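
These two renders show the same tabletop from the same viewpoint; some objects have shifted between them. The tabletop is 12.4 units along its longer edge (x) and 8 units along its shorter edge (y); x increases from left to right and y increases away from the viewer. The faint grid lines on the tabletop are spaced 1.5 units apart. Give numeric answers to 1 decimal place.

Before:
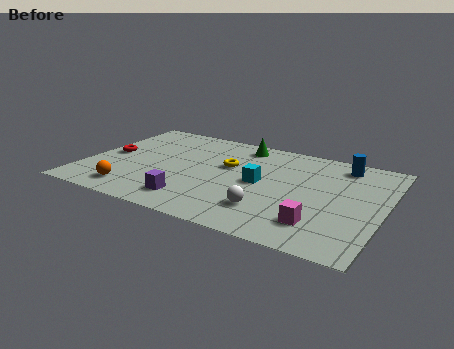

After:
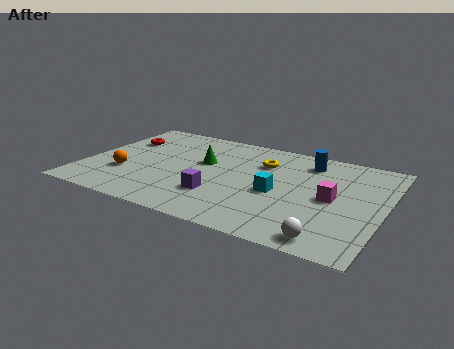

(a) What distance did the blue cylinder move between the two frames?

1.4

The blue cylinder moved from about (10.4, 6.8) to (9.0, 6.5), a distance of √(1.4² + 0.3²) ≈ 1.4.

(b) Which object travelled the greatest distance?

the white sphere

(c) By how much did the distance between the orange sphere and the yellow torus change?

+1.2

Before: roughly 5.0 units apart; after: 6.2. That's 1.2 units further apart.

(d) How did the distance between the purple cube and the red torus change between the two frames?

+1.0

The distance was about 4.6 in the first image and 5.6 in the second, so they moved 1.0 units further apart.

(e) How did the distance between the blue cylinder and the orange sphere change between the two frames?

-1.6

They were about 9.8 units apart before and 8.2 after — 1.6 units closer together.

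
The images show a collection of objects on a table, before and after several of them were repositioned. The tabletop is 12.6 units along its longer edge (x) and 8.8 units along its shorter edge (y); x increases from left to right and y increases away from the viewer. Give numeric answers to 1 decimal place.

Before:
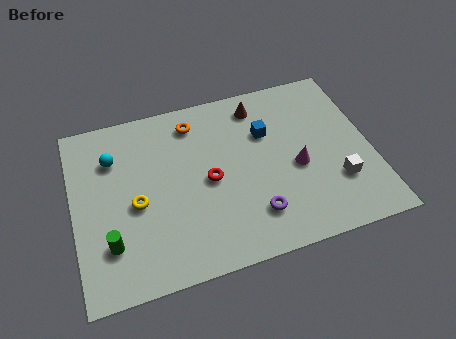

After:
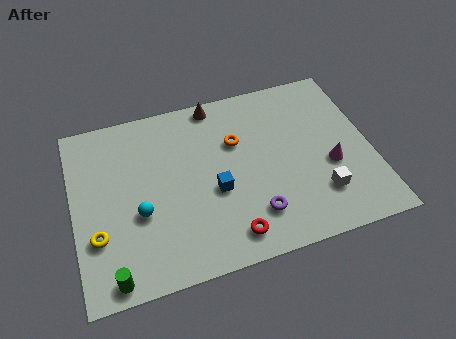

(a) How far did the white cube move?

0.9

The white cube moved from about (11.0, 2.6) to (10.2, 2.2), a distance of √(0.8² + 0.4²) ≈ 0.9.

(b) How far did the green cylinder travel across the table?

1.5

The green cylinder was near (1.4, 2.3) before and (1.4, 0.8) after, so it travelled √(0.0² + 1.5²) ≈ 1.5 units.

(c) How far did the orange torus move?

2.3

From (5.3, 7.3) to (7.0, 5.8), the orange torus covered √(1.7² + 1.5²) ≈ 2.3 units.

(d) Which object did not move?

the purple torus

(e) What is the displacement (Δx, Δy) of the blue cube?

(-2.4, -2.3)

From the two frames, the blue cube sits at roughly (8.3, 5.9) before and (5.9, 3.6) after.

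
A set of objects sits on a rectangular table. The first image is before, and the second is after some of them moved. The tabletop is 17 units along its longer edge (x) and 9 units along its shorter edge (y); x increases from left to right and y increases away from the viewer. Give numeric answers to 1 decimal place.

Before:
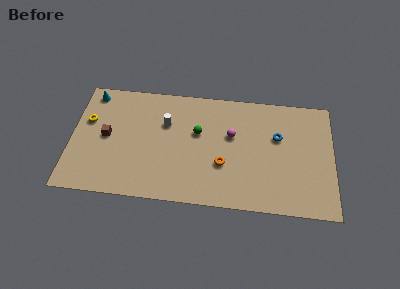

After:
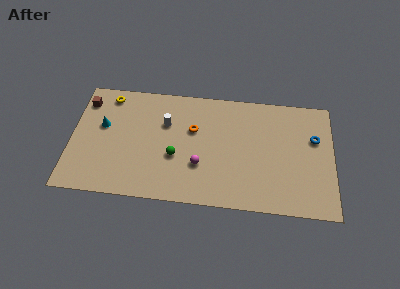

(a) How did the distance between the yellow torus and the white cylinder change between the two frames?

-0.9

The distance was about 5.1 in the first image and 4.2 in the second, so they moved 0.9 units closer together.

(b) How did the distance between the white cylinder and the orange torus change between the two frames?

-2.9

The distance was about 4.7 in the first image and 1.8 in the second, so they moved 2.9 units closer together.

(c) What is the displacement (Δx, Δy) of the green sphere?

(-1.4, -2.0)

The green sphere started near (8.2, 5.5) and ended near (6.8, 3.5).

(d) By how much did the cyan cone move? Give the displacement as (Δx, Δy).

(0.8, -2.5)

The cyan cone started near (1.2, 7.9) and ended near (2.0, 5.4).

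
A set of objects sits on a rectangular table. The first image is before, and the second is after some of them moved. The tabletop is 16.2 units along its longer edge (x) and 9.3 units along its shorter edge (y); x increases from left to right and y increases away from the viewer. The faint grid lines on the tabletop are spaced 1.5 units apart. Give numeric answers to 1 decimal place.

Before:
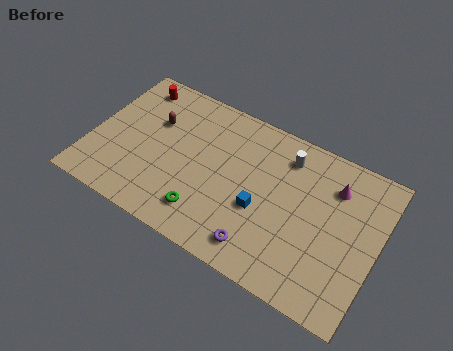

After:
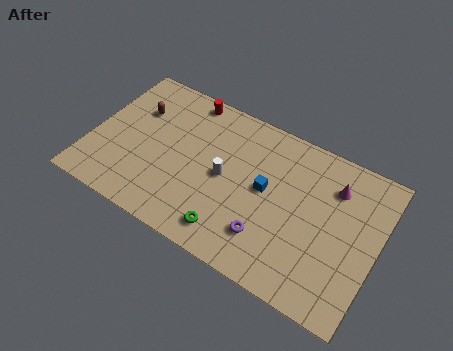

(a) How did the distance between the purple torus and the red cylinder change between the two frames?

-2.2

They were about 10.5 units apart before and 8.3 after — 2.2 units closer together.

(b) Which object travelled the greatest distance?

the white cylinder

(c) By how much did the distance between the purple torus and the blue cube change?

+0.5

Before: roughly 2.2 units apart; after: 2.7. That's 0.5 units further apart.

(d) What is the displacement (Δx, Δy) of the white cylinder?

(-3.1, -2.9)

From the two frames, the white cylinder sits at roughly (10.7, 7.5) before and (7.6, 4.6) after.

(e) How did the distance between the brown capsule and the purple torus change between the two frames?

+1.0

They were about 8.2 units apart before and 9.2 after — 1.0 units further apart.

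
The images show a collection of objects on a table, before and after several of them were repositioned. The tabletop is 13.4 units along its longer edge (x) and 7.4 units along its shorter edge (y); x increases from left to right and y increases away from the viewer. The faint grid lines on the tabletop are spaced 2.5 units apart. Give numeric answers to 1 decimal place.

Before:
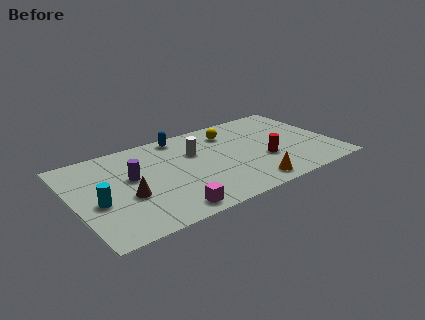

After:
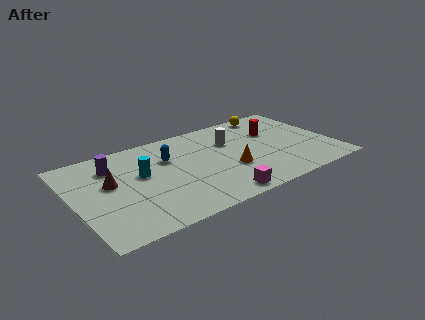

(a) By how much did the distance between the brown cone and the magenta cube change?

+3.4

Before: roughly 2.7 units apart; after: 6.1. That's 3.4 units further apart.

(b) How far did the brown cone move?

1.6

The brown cone moved from about (2.6, 2.9) to (1.9, 4.3), a distance of √(0.7² + 1.4²) ≈ 1.6.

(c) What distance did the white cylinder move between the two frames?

1.9

The white cylinder moved from about (6.4, 4.9) to (8.3, 5.0), a distance of √(1.9² + 0.1²) ≈ 1.9.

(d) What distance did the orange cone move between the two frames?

1.8

The orange cone moved from about (8.6, 1.0) to (7.9, 2.7), a distance of √(0.7² + 1.7²) ≈ 1.8.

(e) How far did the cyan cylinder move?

2.7

From (1.1, 3.1) to (3.5, 4.3), the cyan cylinder covered √(2.4² + 1.2²) ≈ 2.7 units.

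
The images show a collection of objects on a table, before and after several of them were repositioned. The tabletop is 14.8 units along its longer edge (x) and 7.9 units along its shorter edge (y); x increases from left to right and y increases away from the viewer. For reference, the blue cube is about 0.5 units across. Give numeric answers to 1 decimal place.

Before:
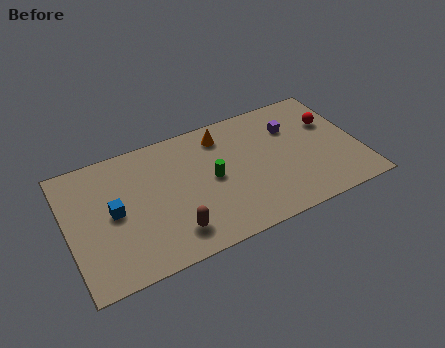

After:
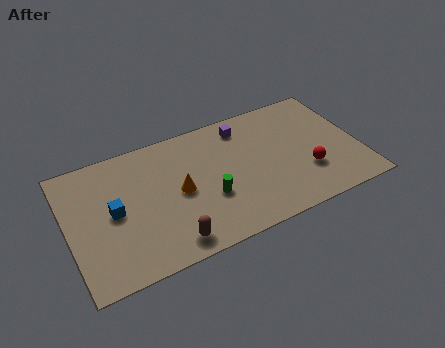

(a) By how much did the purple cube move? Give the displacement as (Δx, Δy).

(-2.4, 1.0)

From the two frames, the purple cube sits at roughly (11.6, 5.6) before and (9.2, 6.6) after.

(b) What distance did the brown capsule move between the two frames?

0.5

The brown capsule was near (5.0, 1.6) before and (4.8, 1.1) after, so it travelled √(0.2² + 0.5²) ≈ 0.5 units.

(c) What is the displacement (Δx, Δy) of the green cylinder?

(-0.3, -1.1)

From the two frames, the green cylinder sits at roughly (7.3, 4.0) before and (7.0, 2.9) after.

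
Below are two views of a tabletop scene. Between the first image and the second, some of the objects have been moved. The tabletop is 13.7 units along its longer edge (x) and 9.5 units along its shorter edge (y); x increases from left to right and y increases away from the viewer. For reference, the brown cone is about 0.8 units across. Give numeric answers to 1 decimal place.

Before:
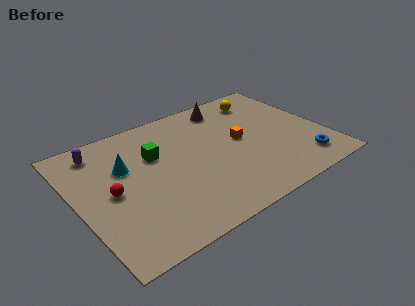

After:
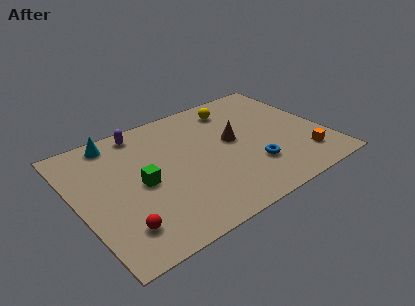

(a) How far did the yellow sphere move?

1.7

From (11.0, 7.8) to (9.3, 7.8), the yellow sphere covered √(1.7² + 0.0²) ≈ 1.7 units.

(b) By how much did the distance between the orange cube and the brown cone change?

+1.6

The distance was about 3.1 in the first image and 4.7 in the second, so they moved 1.6 units further apart.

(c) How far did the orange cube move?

4.2

The orange cube was near (9.1, 5.0) before and (12.1, 2.0) after, so it travelled √(3.0² + 3.0²) ≈ 4.2 units.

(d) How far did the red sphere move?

2.6

The red sphere was near (1.8, 4.6) before and (1.8, 2.0) after, so it travelled √(0.0² + 2.6²) ≈ 2.6 units.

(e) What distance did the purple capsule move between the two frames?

2.4

The purple capsule was near (1.7, 8.0) before and (4.1, 8.4) after, so it travelled √(2.4² + 0.4²) ≈ 2.4 units.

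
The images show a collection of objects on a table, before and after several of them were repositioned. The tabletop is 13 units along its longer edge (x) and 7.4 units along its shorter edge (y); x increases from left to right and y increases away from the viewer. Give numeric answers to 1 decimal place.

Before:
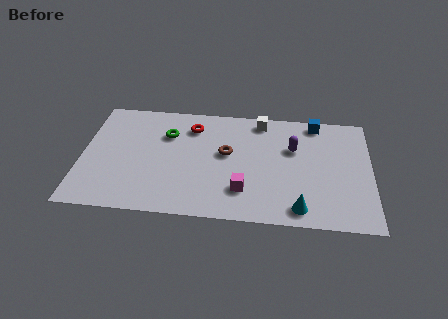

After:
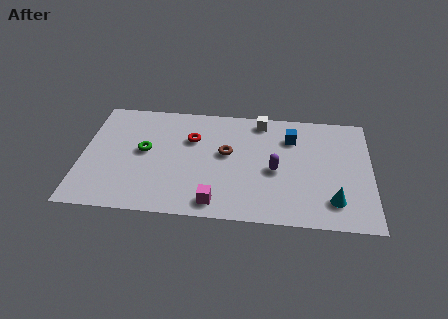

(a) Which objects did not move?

the brown torus and the white cube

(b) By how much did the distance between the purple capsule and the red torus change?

-0.5

Before: roughly 4.7 units apart; after: 4.2. That's 0.5 units closer together.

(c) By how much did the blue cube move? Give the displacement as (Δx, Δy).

(-1.1, -1.1)

The blue cube started near (10.5, 6.6) and ended near (9.4, 5.5).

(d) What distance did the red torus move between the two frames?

0.8

From (4.9, 5.8) to (4.9, 5.0), the red torus covered √(0.0² + 0.8²) ≈ 0.8 units.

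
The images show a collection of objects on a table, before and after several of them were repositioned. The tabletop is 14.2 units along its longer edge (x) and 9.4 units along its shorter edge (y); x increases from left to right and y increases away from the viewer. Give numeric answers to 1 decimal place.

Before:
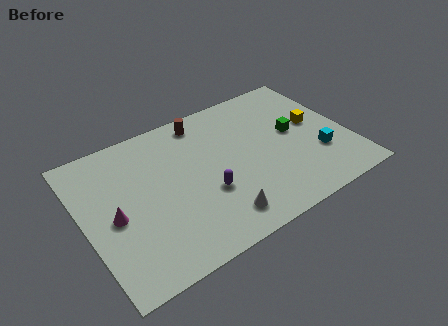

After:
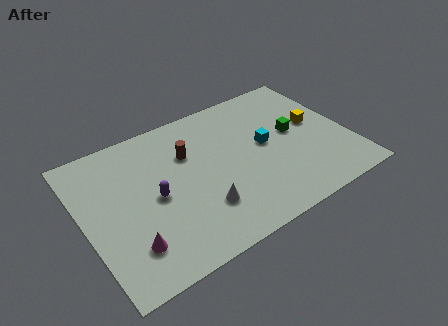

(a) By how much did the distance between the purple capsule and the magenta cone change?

-2.0

Before: roughly 4.9 units apart; after: 2.9. That's 2.0 units closer together.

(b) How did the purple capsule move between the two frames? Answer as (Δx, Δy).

(-2.6, 1.1)

The purple capsule was at about (6.3, 3.4) and moved to about (3.7, 4.5).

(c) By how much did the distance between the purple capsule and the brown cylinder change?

-2.0

Before: roughly 4.8 units apart; after: 2.8. That's 2.0 units closer together.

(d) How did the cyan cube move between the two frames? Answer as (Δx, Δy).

(-2.6, 2.0)

The cyan cube started near (12.4, 3.0) and ended near (9.8, 5.0).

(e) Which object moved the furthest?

the cyan cube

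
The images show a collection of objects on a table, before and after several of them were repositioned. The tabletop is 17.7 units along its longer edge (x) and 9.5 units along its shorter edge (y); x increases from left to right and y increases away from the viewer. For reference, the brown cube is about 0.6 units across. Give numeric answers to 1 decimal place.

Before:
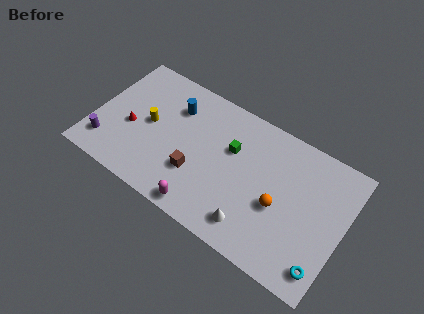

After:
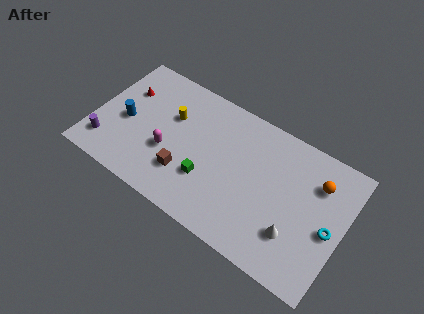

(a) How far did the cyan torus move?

2.7

The cyan torus moved from about (16.8, 1.6) to (16.8, 4.3), a distance of √(0.0² + 2.7²) ≈ 2.7.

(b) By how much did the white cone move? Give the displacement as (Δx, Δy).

(2.8, 1.0)

From the two frames, the white cone sits at roughly (11.8, 1.7) before and (14.6, 2.7) after.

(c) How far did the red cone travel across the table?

2.6

The red cone was near (2.6, 4.0) before and (1.8, 6.5) after, so it travelled √(0.8² + 2.5²) ≈ 2.6 units.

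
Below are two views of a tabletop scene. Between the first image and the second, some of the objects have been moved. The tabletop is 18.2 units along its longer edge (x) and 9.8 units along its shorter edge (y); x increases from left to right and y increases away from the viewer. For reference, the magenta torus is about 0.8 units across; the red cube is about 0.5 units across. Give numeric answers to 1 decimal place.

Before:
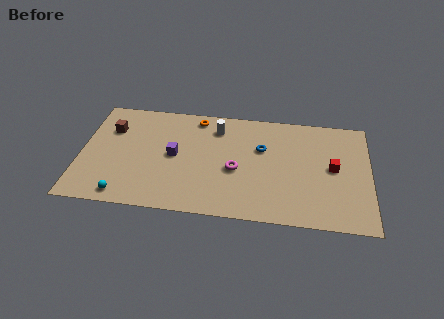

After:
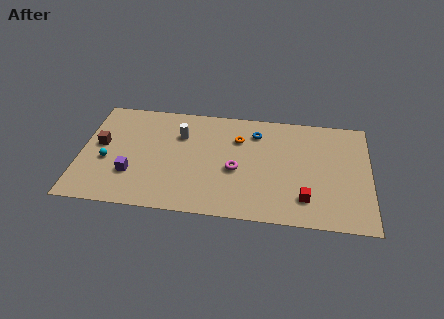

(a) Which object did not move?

the magenta torus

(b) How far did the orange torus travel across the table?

3.1

The orange torus moved from about (7.2, 8.6) to (9.9, 7.0), a distance of √(2.7² + 1.6²) ≈ 3.1.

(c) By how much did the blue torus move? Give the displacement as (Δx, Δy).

(-0.4, 1.4)

From the two frames, the blue torus sits at roughly (11.4, 6.3) before and (11.0, 7.7) after.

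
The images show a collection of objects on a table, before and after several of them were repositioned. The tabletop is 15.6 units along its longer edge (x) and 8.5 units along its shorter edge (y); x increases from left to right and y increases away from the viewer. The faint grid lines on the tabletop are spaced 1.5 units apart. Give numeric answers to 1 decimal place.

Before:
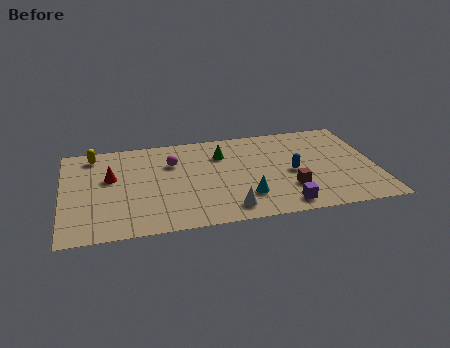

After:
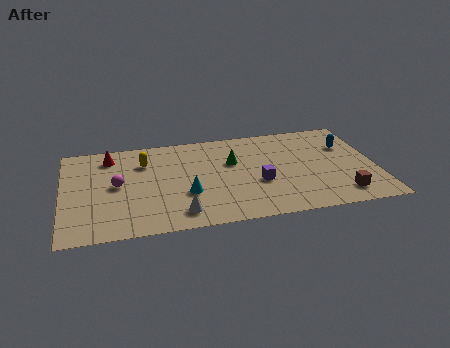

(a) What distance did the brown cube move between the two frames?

2.7

The brown cube was near (11.2, 2.5) before and (13.7, 1.5) after, so it travelled √(2.5² + 1.0²) ≈ 2.7 units.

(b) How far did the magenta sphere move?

3.2

From (5.5, 5.9) to (2.7, 4.4), the magenta sphere covered √(2.8² + 1.5²) ≈ 3.2 units.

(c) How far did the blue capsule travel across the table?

3.5

The blue capsule was near (11.4, 3.9) before and (14.3, 5.8) after, so it travelled √(2.9² + 1.9²) ≈ 3.5 units.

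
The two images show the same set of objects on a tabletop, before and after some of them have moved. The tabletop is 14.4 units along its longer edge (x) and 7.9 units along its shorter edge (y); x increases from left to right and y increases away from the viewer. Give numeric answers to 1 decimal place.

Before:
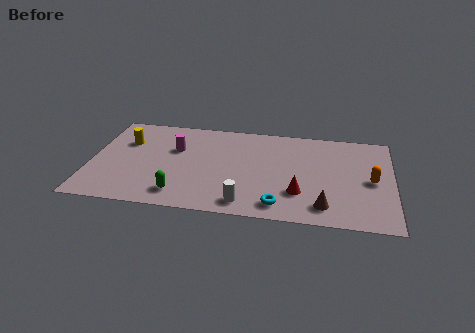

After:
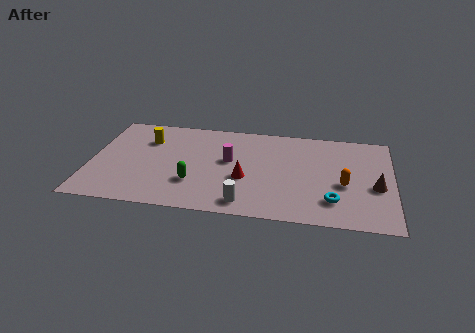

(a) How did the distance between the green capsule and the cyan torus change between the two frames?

+1.9

The distance was about 4.7 in the first image and 6.6 in the second, so they moved 1.9 units further apart.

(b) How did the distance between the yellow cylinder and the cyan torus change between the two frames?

+1.2

Before: roughly 8.6 units apart; after: 9.8. That's 1.2 units further apart.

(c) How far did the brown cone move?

3.1

The brown cone was near (11.2, 1.4) before and (13.6, 3.3) after, so it travelled √(2.4² + 1.9²) ≈ 3.1 units.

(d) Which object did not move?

the white cylinder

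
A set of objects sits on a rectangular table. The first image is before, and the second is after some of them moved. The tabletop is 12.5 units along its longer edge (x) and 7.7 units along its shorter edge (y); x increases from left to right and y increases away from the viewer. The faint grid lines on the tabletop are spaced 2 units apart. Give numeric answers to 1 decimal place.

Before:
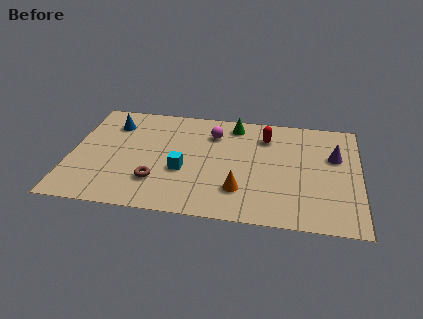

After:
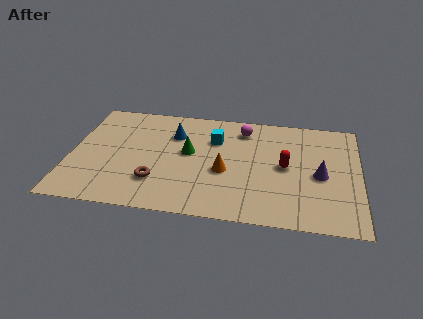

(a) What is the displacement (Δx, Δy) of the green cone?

(-1.9, -2.3)

From the two frames, the green cone sits at roughly (7.0, 6.6) before and (5.1, 4.3) after.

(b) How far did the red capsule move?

2.2

The red capsule was near (8.4, 5.9) before and (9.3, 3.9) after, so it travelled √(0.9² + 2.0²) ≈ 2.2 units.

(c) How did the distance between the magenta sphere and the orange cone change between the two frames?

-0.8

They were about 4.0 units apart before and 3.2 after — 0.8 units closer together.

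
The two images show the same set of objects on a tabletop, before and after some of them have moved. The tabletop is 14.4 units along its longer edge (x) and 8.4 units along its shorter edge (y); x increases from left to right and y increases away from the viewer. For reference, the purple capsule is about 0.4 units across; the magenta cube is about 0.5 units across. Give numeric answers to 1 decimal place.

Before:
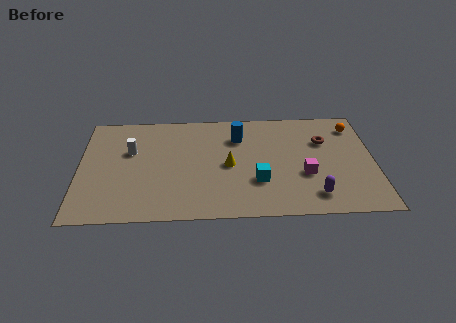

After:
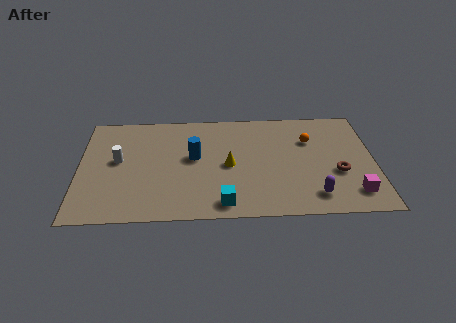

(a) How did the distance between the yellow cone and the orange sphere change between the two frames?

-2.4

The distance was about 6.8 in the first image and 4.4 in the second, so they moved 2.4 units closer together.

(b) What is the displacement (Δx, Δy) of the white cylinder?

(-0.6, -0.7)

The white cylinder was at about (2.5, 5.3) and moved to about (1.9, 4.6).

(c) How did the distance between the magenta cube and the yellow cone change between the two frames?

+2.7

The distance was about 3.8 in the first image and 6.5 in the second, so they moved 2.7 units further apart.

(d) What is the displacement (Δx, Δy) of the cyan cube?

(-1.7, -1.6)

The cyan cube was at about (8.7, 2.7) and moved to about (7.0, 1.1).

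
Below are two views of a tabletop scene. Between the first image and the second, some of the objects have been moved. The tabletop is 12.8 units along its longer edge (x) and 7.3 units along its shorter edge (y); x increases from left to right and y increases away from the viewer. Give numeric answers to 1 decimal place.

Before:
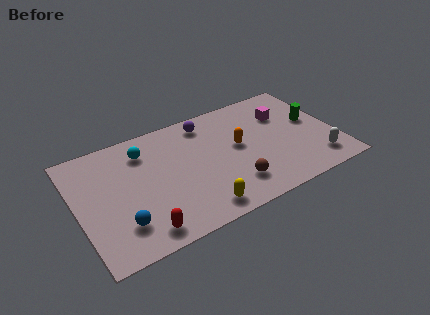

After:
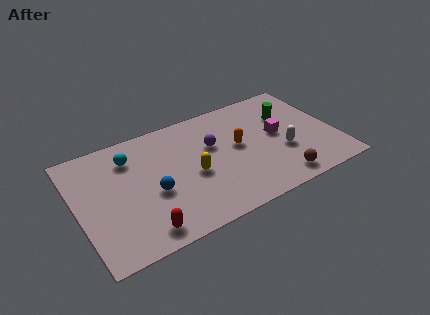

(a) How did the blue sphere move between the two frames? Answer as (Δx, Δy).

(1.7, 1.2)

The blue sphere was at about (1.9, 1.8) and moved to about (3.6, 3.0).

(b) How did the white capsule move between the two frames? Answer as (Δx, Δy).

(-1.5, 1.3)

From the two frames, the white capsule sits at roughly (11.6, 1.4) before and (10.1, 2.7) after.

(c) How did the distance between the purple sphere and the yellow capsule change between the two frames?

-3.5

The distance was about 5.3 in the first image and 1.8 in the second, so they moved 3.5 units closer together.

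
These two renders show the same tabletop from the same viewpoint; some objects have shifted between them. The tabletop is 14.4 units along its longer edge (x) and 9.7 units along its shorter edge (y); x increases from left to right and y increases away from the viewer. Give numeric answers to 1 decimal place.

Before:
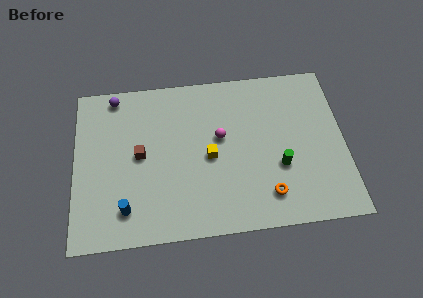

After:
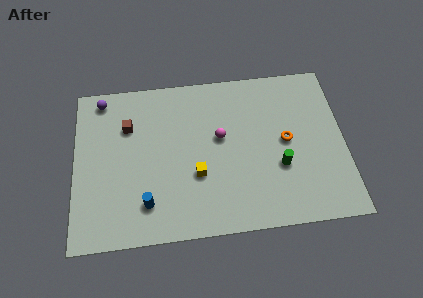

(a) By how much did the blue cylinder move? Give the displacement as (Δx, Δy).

(1.1, 0.2)

The blue cylinder started near (2.7, 1.9) and ended near (3.8, 2.1).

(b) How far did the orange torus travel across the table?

3.3

From (10.2, 1.9) to (11.3, 5.0), the orange torus covered √(1.1² + 3.1²) ≈ 3.3 units.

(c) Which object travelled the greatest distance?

the orange torus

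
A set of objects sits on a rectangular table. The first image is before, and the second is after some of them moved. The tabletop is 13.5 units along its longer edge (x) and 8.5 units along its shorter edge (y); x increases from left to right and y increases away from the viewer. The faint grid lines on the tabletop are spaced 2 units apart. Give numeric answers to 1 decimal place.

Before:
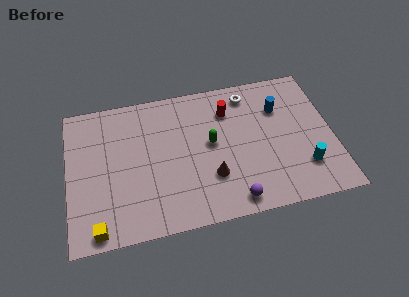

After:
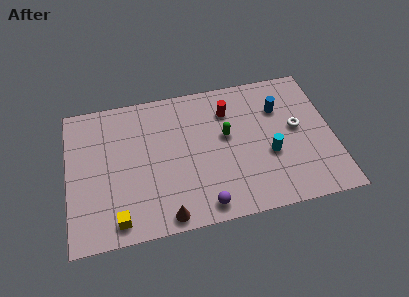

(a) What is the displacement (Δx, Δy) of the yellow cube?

(1.0, 0.3)

The yellow cube was at about (1.4, 0.8) and moved to about (2.4, 1.1).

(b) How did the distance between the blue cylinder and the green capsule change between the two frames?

-0.9

They were about 3.9 units apart before and 3.0 after — 0.9 units closer together.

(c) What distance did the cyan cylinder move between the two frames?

2.0

The cyan cylinder moved from about (11.9, 2.2) to (10.2, 3.3), a distance of √(1.7² + 1.1²) ≈ 2.0.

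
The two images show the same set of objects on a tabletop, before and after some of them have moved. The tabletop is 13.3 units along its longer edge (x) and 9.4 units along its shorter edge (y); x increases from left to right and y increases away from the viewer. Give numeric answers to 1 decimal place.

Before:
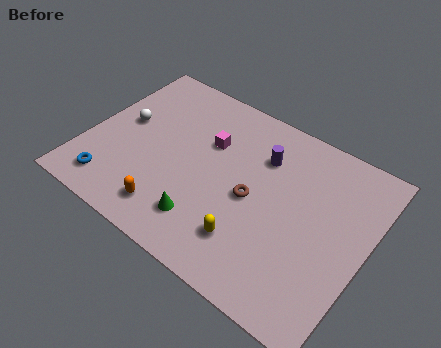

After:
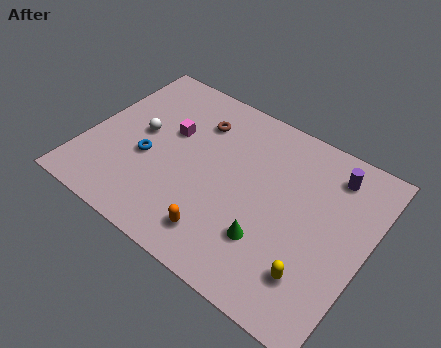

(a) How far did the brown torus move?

4.2

The brown torus moved from about (8.0, 4.4) to (4.8, 7.1), a distance of √(3.2² + 2.7²) ≈ 4.2.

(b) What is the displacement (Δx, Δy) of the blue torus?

(1.3, 2.3)

From the two frames, the blue torus sits at roughly (1.7, 1.5) before and (3.0, 3.8) after.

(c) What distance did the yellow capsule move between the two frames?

3.0

The yellow capsule was near (8.3, 2.2) before and (11.3, 2.2) after, so it travelled √(3.0² + 0.0²) ≈ 3.0 units.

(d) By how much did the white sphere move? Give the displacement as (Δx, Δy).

(0.9, -0.2)

The white sphere started near (1.5, 5.2) and ended near (2.4, 5.0).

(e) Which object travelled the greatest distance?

the brown torus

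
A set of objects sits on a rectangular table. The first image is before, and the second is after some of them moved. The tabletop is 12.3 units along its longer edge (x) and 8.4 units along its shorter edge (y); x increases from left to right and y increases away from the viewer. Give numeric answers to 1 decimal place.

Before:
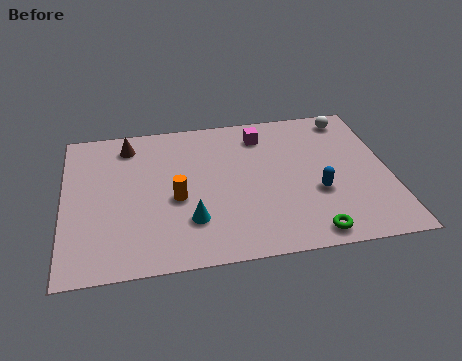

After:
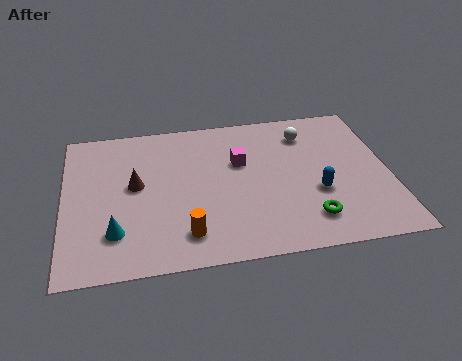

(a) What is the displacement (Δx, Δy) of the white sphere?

(-1.7, -0.7)

From the two frames, the white sphere sits at roughly (11.0, 7.3) before and (9.3, 6.6) after.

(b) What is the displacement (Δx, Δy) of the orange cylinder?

(0.3, -2.0)

The orange cylinder was at about (4.2, 3.6) and moved to about (4.5, 1.6).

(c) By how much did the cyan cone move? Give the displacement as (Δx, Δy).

(-2.8, -0.2)

The cyan cone started near (4.7, 2.3) and ended near (1.9, 2.1).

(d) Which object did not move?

the blue capsule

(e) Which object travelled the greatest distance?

the cyan cone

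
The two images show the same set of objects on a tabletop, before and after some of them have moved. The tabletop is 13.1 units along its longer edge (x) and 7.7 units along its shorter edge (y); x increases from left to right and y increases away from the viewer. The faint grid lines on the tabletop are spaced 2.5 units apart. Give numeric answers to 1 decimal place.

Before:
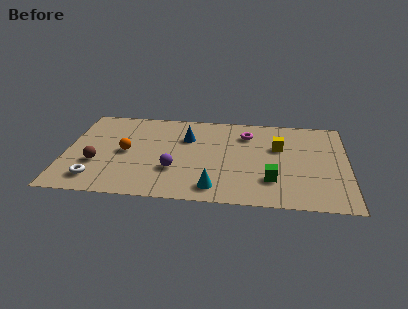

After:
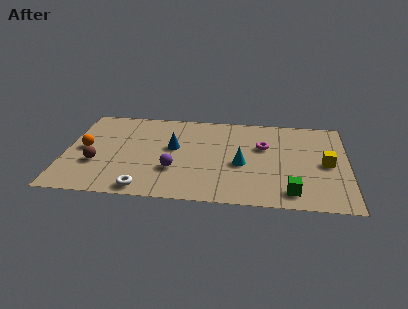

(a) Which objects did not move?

the purple sphere and the brown sphere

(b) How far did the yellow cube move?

2.5

The yellow cube moved from about (9.9, 4.9) to (12.1, 3.7), a distance of √(2.2² + 1.2²) ≈ 2.5.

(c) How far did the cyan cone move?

2.4

From (7.0, 1.2) to (8.2, 3.3), the cyan cone covered √(1.2² + 2.1²) ≈ 2.4 units.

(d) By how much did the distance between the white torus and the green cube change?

-1.4

Before: roughly 8.1 units apart; after: 6.7. That's 1.4 units closer together.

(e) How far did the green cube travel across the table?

1.3

The green cube was near (9.6, 2.1) before and (10.5, 1.2) after, so it travelled √(0.9² + 0.9²) ≈ 1.3 units.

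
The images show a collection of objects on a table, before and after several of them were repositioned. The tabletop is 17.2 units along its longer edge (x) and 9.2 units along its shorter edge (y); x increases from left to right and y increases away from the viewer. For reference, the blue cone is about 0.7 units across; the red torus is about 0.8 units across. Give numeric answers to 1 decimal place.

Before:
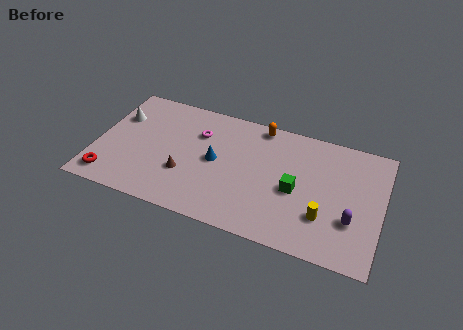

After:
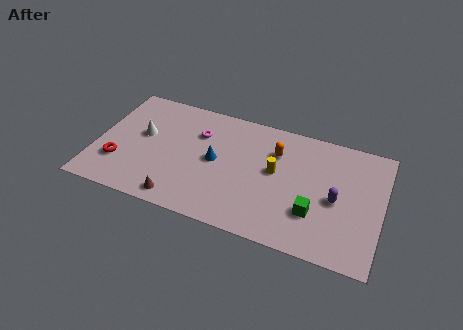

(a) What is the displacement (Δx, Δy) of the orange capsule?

(1.1, -1.7)

From the two frames, the orange capsule sits at roughly (9.6, 8.3) before and (10.7, 6.6) after.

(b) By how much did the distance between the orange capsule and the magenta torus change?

+0.7

Before: roughly 4.0 units apart; after: 4.7. That's 0.7 units further apart.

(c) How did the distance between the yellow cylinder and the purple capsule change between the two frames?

+2.2

The distance was about 1.6 in the first image and 3.8 in the second, so they moved 2.2 units further apart.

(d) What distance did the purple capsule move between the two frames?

1.6

The purple capsule moved from about (15.5, 3.0) to (14.5, 4.2), a distance of √(1.0² + 1.2²) ≈ 1.6.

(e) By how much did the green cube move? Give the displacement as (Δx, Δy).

(1.2, -1.3)

From the two frames, the green cube sits at roughly (12.1, 4.1) before and (13.3, 2.8) after.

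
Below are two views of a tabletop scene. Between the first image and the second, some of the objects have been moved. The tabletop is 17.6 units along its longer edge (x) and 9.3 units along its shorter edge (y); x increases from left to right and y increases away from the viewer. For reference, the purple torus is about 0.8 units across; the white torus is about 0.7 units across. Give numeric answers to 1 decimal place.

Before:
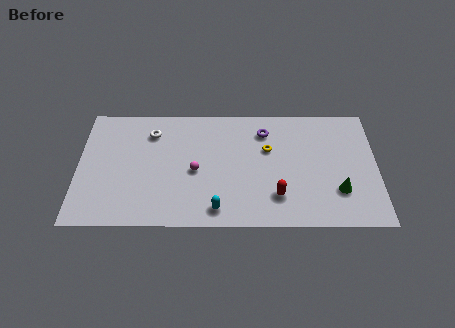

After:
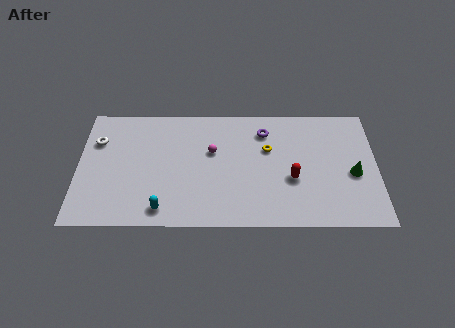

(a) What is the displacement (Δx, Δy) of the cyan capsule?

(-3.2, 0.0)

The cyan capsule started near (8.2, 1.3) and ended near (5.0, 1.3).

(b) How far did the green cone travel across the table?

1.6

The green cone was near (15.3, 2.7) before and (16.2, 4.0) after, so it travelled √(0.9² + 1.3²) ≈ 1.6 units.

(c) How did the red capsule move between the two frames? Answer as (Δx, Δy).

(0.9, 1.3)

The red capsule started near (11.7, 2.3) and ended near (12.6, 3.6).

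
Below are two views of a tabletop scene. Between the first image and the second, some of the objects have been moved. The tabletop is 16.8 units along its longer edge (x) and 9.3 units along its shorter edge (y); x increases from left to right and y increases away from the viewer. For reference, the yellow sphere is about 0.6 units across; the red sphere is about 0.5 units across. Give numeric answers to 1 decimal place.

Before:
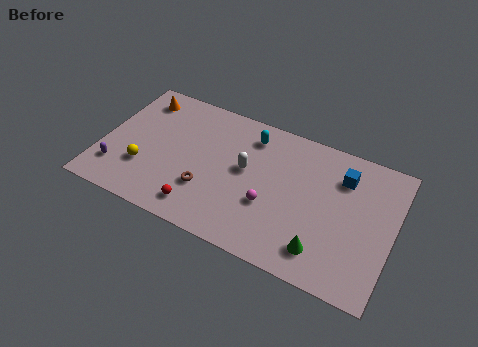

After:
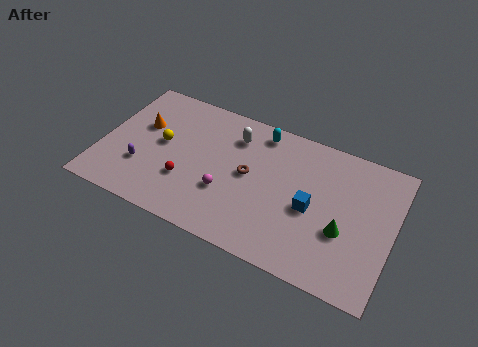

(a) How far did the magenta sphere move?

2.5

The magenta sphere moved from about (9.9, 3.4) to (7.4, 3.2), a distance of √(2.5² + 0.2²) ≈ 2.5.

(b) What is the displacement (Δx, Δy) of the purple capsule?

(1.4, 0.7)

The purple capsule was at about (1.1, 2.2) and moved to about (2.5, 2.9).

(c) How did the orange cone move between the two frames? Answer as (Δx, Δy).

(0.4, -1.9)

The orange cone started near (1.7, 7.7) and ended near (2.1, 5.8).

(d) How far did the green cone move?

2.0

The green cone was near (13.1, 1.8) before and (14.1, 3.5) after, so it travelled √(1.0² + 1.7²) ≈ 2.0 units.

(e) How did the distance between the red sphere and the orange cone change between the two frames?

-3.5

Before: roughly 7.6 units apart; after: 4.1. That's 3.5 units closer together.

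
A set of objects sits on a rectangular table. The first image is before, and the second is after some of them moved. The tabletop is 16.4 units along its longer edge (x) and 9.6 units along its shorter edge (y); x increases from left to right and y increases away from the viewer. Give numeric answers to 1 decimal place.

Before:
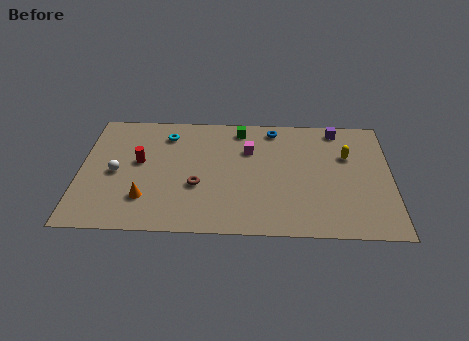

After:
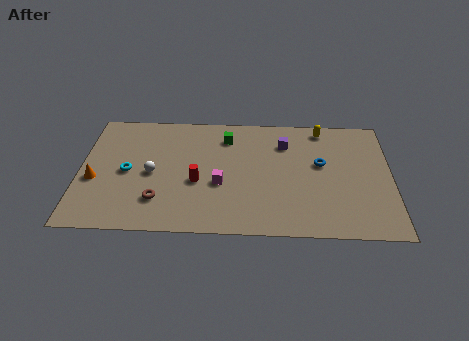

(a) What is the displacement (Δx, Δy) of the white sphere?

(1.9, 0.0)

From the two frames, the white sphere sits at roughly (1.9, 4.5) before and (3.8, 4.5) after.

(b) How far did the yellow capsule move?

2.6

The yellow capsule moved from about (14.1, 6.3) to (12.8, 8.5), a distance of √(1.3² + 2.2²) ≈ 2.6.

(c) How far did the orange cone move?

3.0

From (3.5, 2.5) to (0.8, 3.9), the orange cone covered √(2.7² + 1.4²) ≈ 3.0 units.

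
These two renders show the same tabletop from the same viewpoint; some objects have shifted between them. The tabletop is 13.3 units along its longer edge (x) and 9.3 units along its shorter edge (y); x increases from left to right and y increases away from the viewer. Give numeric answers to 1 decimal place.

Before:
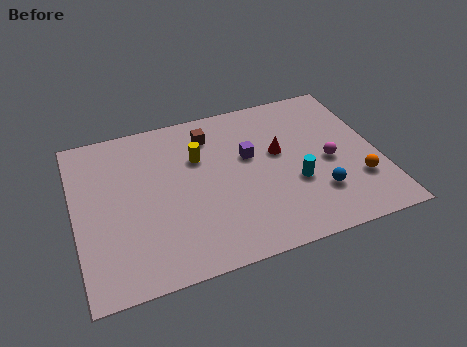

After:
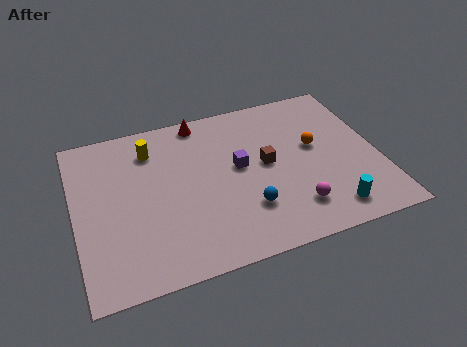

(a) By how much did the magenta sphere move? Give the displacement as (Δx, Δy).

(-1.8, -2.2)

The magenta sphere was at about (11.1, 4.2) and moved to about (9.3, 2.0).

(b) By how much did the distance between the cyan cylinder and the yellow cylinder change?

+4.5

They were about 4.9 units apart before and 9.4 after — 4.5 units further apart.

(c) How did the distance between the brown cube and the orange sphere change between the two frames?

-5.5

The distance was about 7.7 in the first image and 2.2 in the second, so they moved 5.5 units closer together.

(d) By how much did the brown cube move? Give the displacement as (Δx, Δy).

(2.3, -2.5)

The brown cube was at about (6.1, 7.4) and moved to about (8.4, 4.9).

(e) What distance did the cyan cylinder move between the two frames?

2.4

The cyan cylinder moved from about (9.5, 3.4) to (10.8, 1.4), a distance of √(1.3² + 2.0²) ≈ 2.4.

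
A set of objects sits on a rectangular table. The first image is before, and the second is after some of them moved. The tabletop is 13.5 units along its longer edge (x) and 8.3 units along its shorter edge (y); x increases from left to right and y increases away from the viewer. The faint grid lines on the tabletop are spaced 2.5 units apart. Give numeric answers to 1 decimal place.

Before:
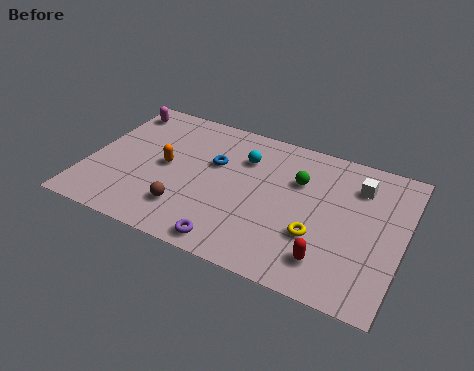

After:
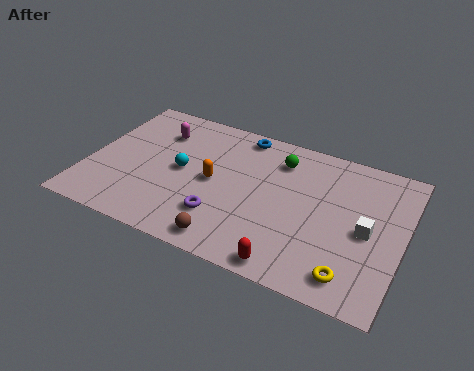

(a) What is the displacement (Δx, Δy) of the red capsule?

(-1.5, -0.9)

From the two frames, the red capsule sits at roughly (10.6, 1.7) before and (9.1, 0.8) after.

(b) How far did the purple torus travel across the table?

1.4

The purple torus was near (6.6, 0.9) before and (6.0, 2.2) after, so it travelled √(0.6² + 1.3²) ≈ 1.4 units.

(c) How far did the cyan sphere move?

3.1

The cyan sphere was near (6.5, 6.0) before and (4.0, 4.2) after, so it travelled √(2.5² + 1.8²) ≈ 3.1 units.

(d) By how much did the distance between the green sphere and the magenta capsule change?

-2.9

The distance was about 8.2 in the first image and 5.3 in the second, so they moved 2.9 units closer together.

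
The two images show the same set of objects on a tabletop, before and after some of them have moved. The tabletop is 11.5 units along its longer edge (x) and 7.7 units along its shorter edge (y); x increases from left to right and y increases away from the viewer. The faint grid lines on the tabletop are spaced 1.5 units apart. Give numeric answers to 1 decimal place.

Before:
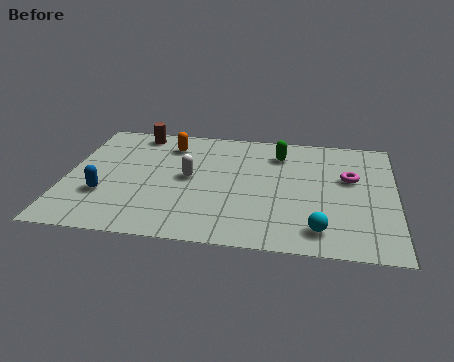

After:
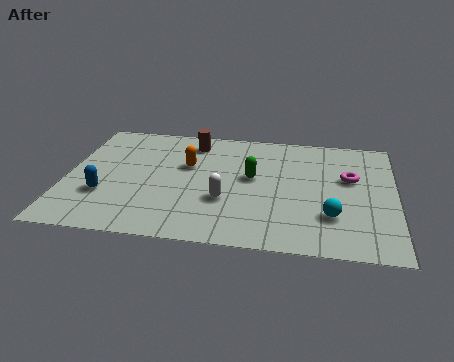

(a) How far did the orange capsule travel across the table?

1.5

The orange capsule was near (3.5, 6.1) before and (4.2, 4.8) after, so it travelled √(0.7² + 1.3²) ≈ 1.5 units.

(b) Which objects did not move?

the blue capsule and the magenta torus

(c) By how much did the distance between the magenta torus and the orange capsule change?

-0.9

They were about 6.6 units apart before and 5.7 after — 0.9 units closer together.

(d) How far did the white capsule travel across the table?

1.8

The white capsule was near (4.3, 4.0) before and (5.6, 2.7) after, so it travelled √(1.3² + 1.3²) ≈ 1.8 units.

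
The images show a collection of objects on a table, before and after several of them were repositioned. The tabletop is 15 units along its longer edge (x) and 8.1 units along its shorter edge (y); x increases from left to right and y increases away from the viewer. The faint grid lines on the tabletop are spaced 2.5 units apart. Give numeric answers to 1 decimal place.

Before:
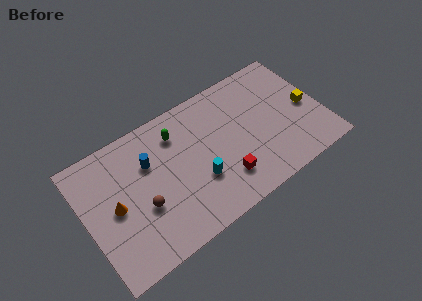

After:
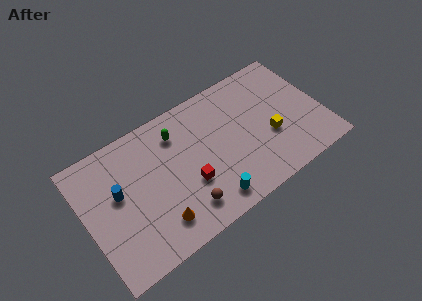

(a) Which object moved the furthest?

the orange cone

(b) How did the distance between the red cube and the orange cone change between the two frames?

-4.4

They were about 6.9 units apart before and 2.5 after — 4.4 units closer together.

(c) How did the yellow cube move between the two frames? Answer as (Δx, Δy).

(-2.5, -0.7)

The yellow cube started near (14.1, 3.8) and ended near (11.6, 3.1).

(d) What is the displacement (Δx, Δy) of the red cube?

(-2.1, 0.9)

The red cube was at about (8.4, 2.0) and moved to about (6.3, 2.9).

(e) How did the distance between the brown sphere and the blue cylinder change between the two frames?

+2.3

The distance was about 2.5 in the first image and 4.8 in the second, so they moved 2.3 units further apart.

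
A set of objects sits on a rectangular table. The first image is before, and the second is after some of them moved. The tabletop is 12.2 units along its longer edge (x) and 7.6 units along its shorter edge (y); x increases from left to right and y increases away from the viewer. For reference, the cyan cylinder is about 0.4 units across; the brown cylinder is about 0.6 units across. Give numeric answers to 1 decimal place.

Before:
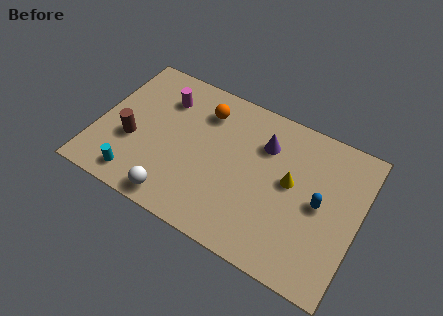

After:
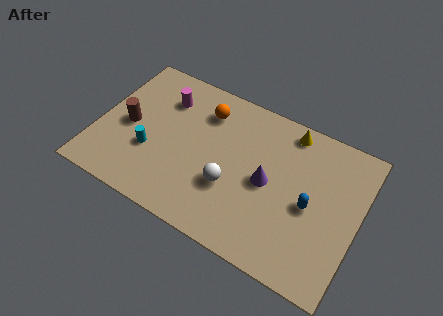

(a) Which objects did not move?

the orange sphere and the magenta cylinder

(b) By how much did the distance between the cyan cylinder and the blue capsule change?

-1.2

Before: roughly 8.6 units apart; after: 7.4. That's 1.2 units closer together.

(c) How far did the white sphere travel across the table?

2.9

The white sphere moved from about (4.1, 0.9) to (6.4, 2.7), a distance of √(2.3² + 1.8²) ≈ 2.9.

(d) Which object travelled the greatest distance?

the white sphere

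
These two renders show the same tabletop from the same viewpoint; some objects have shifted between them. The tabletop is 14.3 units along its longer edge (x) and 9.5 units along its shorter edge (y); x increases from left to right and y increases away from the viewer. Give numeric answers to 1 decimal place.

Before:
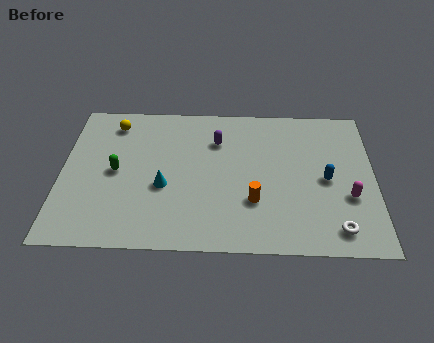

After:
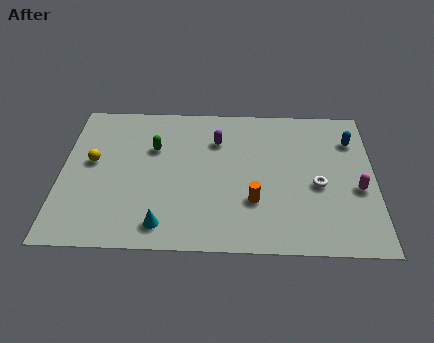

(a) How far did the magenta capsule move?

0.6

From (13.1, 3.4) to (13.5, 3.9), the magenta capsule covered √(0.4² + 0.5²) ≈ 0.6 units.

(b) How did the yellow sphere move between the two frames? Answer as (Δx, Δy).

(-0.9, -2.6)

The yellow sphere started near (2.3, 7.9) and ended near (1.4, 5.3).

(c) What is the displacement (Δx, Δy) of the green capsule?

(1.7, 1.6)

The green capsule was at about (2.5, 4.7) and moved to about (4.2, 6.3).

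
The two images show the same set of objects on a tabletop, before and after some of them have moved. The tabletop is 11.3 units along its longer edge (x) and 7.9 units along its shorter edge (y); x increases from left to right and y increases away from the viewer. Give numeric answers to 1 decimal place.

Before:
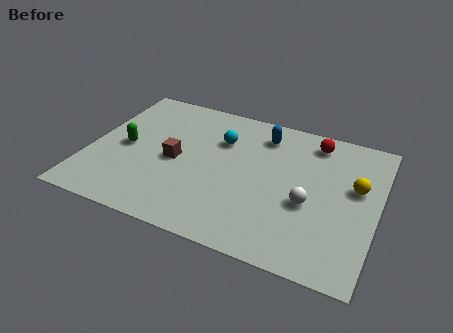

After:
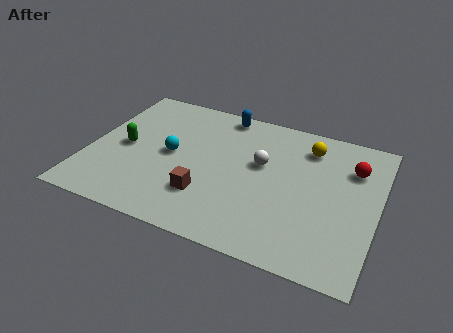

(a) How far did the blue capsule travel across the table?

1.8

The blue capsule moved from about (6.6, 6.4) to (4.9, 7.1), a distance of √(1.7² + 0.7²) ≈ 1.8.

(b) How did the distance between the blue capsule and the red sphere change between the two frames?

+3.5

The distance was about 2.0 in the first image and 5.5 in the second, so they moved 3.5 units further apart.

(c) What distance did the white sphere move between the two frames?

2.5

The white sphere moved from about (8.7, 3.2) to (6.7, 4.7), a distance of √(2.0² + 1.5²) ≈ 2.5.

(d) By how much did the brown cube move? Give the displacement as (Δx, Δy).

(1.4, -1.5)

From the two frames, the brown cube sits at roughly (3.4, 3.7) before and (4.8, 2.2) after.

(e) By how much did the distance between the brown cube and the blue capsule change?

+0.7

They were about 4.2 units apart before and 4.9 after — 0.7 units further apart.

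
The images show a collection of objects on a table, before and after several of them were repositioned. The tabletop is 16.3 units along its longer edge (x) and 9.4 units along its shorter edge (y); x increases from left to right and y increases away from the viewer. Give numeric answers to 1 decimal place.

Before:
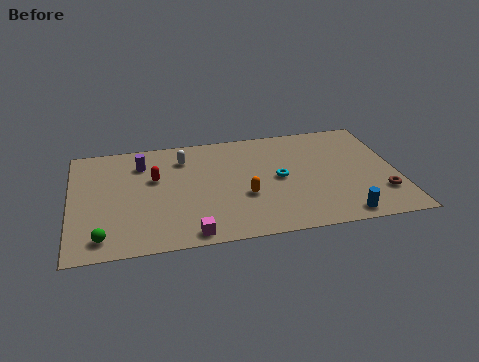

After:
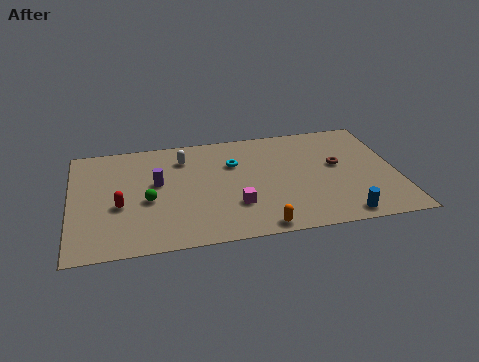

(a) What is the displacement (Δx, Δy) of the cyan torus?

(-2.2, 1.7)

The cyan torus started near (10.4, 4.7) and ended near (8.2, 6.4).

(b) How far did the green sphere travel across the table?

3.5

From (1.5, 1.4) to (3.8, 4.0), the green sphere covered √(2.3² + 2.6²) ≈ 3.5 units.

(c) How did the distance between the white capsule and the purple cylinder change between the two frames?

+0.3

The distance was about 2.1 in the first image and 2.4 in the second, so they moved 0.3 units further apart.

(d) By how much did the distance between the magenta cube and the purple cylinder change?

-2.1

The distance was about 6.7 in the first image and 4.6 in the second, so they moved 2.1 units closer together.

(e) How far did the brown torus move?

3.4

From (15.4, 2.5) to (13.4, 5.3), the brown torus covered √(2.0² + 2.8²) ≈ 3.4 units.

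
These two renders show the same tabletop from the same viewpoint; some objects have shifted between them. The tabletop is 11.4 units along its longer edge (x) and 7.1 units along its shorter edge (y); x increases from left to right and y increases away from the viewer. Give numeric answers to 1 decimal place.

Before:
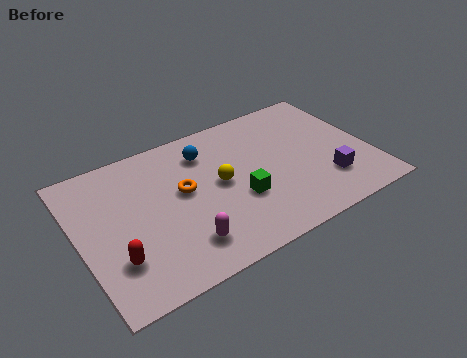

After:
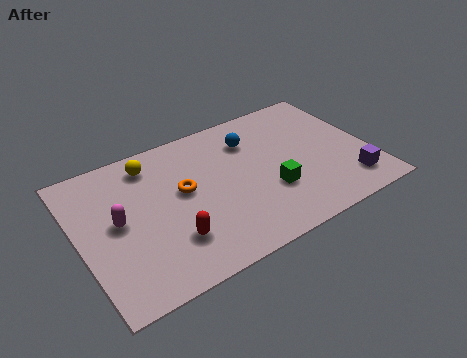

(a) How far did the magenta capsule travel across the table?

3.1

The magenta capsule was near (3.7, 1.5) before and (1.5, 3.7) after, so it travelled √(2.2² + 2.2²) ≈ 3.1 units.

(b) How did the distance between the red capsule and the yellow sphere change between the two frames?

-0.6

They were about 4.6 units apart before and 4.0 after — 0.6 units closer together.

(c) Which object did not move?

the orange torus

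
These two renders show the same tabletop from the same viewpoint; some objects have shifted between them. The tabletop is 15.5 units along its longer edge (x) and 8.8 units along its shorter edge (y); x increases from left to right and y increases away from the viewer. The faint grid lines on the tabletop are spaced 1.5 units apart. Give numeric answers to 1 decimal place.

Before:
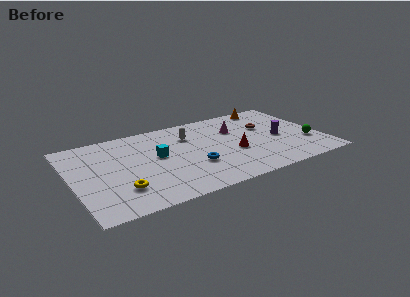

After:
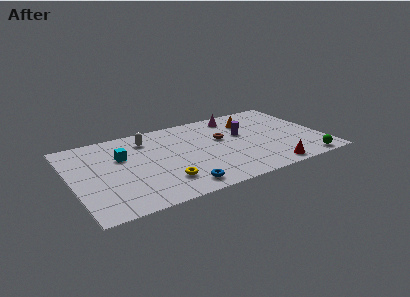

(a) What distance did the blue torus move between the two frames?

2.1

From (7.3, 3.0) to (6.2, 1.2), the blue torus covered √(1.1² + 1.8²) ≈ 2.1 units.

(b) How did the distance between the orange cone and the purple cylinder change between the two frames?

-2.4

They were about 3.9 units apart before and 1.5 after — 2.4 units closer together.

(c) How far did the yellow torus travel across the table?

2.6

The yellow torus was near (2.7, 2.3) before and (5.3, 2.1) after, so it travelled √(2.6² + 0.2²) ≈ 2.6 units.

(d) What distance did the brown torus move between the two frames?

2.9

From (12.3, 5.6) to (9.4, 5.3), the brown torus covered √(2.9² + 0.3²) ≈ 2.9 units.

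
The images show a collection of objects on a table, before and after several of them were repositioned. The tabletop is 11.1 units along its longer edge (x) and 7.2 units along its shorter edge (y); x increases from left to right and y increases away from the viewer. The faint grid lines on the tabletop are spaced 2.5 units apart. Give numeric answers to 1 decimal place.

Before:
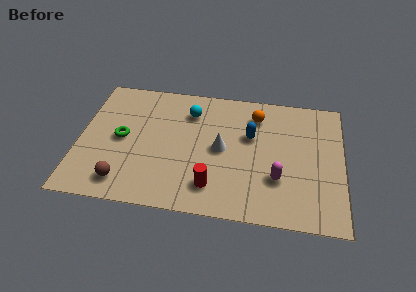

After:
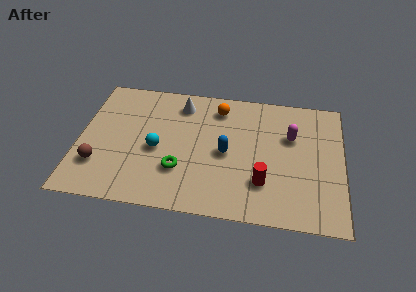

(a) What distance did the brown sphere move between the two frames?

1.4

From (2.0, 1.2) to (0.9, 2.0), the brown sphere covered √(1.1² + 0.8²) ≈ 1.4 units.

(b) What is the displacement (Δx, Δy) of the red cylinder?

(2.1, 0.5)

The red cylinder started near (5.7, 1.5) and ended near (7.8, 2.0).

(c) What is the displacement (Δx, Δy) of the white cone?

(-1.8, 2.3)

From the two frames, the white cone sits at roughly (6.0, 3.6) before and (4.2, 5.9) after.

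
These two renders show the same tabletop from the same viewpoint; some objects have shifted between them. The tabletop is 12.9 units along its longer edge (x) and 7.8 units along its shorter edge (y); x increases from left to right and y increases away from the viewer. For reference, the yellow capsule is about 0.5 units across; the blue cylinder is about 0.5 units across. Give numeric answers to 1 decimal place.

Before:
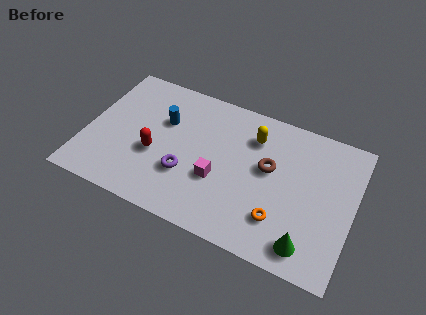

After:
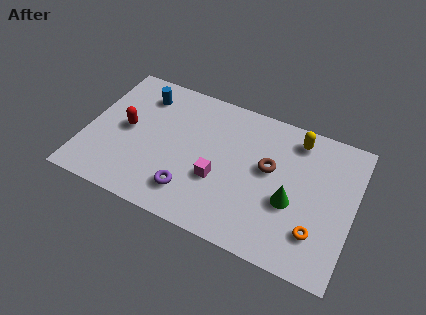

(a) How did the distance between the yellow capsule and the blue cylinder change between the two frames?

+3.1

Before: roughly 4.4 units apart; after: 7.5. That's 3.1 units further apart.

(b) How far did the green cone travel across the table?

2.1

The green cone was near (11.0, 1.2) before and (10.0, 3.1) after, so it travelled √(1.0² + 1.9²) ≈ 2.1 units.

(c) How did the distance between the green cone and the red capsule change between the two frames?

+0.3

Before: roughly 7.8 units apart; after: 8.1. That's 0.3 units further apart.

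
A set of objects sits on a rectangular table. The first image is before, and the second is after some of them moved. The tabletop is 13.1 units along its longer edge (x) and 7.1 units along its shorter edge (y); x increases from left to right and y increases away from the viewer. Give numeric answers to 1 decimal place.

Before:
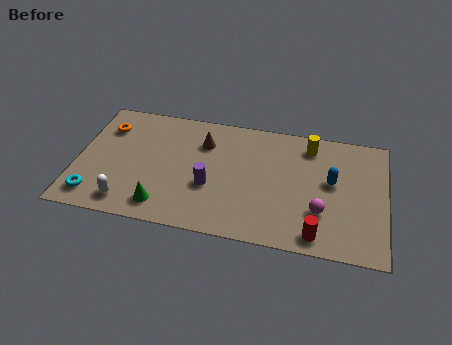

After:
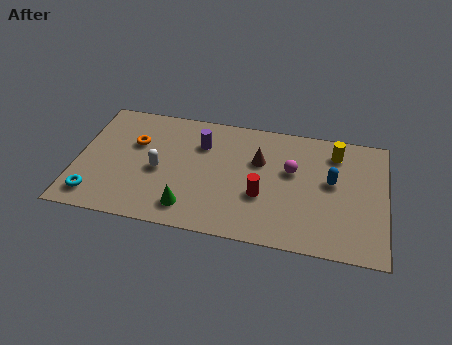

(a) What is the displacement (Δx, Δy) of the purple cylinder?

(-0.5, 2.4)

The purple cylinder was at about (5.7, 2.7) and moved to about (5.2, 5.1).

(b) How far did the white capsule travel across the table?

2.4

From (2.3, 1.1) to (3.5, 3.2), the white capsule covered √(1.2² + 2.1²) ≈ 2.4 units.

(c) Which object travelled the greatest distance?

the red cylinder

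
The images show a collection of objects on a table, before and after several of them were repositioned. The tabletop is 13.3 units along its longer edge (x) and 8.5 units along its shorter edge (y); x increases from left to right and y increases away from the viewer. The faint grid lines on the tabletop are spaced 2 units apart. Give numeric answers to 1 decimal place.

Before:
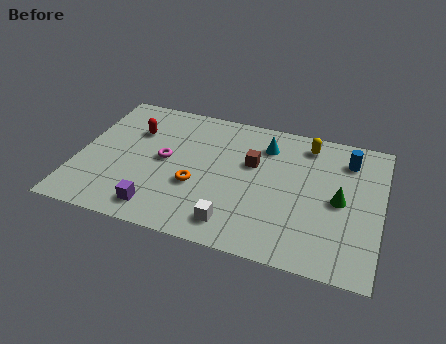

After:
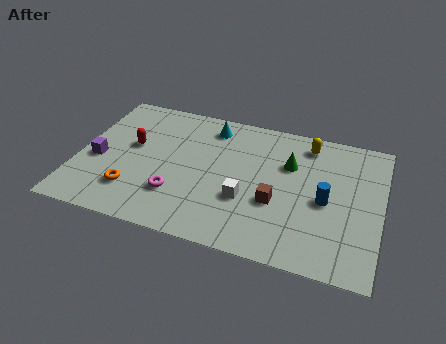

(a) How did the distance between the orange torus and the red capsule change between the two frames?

-1.2

They were about 4.0 units apart before and 2.8 after — 1.2 units closer together.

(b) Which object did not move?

the yellow capsule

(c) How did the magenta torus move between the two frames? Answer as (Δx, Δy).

(0.7, -2.0)

The magenta torus was at about (3.8, 4.4) and moved to about (4.5, 2.4).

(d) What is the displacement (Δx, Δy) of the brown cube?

(1.2, -2.1)

From the two frames, the brown cube sits at roughly (7.6, 5.3) before and (8.8, 3.2) after.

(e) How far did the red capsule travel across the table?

1.0

From (2.3, 5.9) to (2.3, 4.9), the red capsule covered √(0.0² + 1.0²) ≈ 1.0 units.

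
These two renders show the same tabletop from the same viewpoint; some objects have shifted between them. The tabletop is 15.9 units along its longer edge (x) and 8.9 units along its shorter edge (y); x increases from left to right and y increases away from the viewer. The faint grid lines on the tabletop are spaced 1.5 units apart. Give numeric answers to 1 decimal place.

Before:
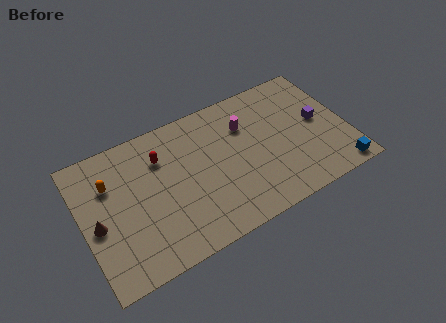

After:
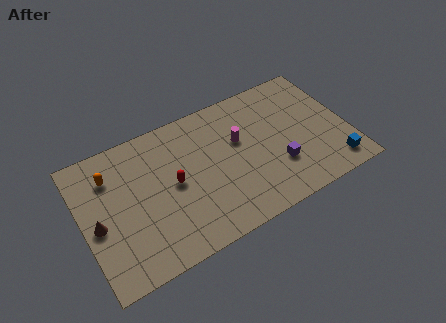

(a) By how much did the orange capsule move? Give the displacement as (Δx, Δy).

(0.1, 0.5)

From the two frames, the orange capsule sits at roughly (1.8, 6.2) before and (1.9, 6.7) after.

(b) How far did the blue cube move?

0.5

From (14.9, 0.9) to (14.7, 1.4), the blue cube covered √(0.2² + 0.5²) ≈ 0.5 units.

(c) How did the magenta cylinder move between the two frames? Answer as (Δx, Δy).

(-0.5, -0.8)

The magenta cylinder was at about (10.0, 6.3) and moved to about (9.5, 5.5).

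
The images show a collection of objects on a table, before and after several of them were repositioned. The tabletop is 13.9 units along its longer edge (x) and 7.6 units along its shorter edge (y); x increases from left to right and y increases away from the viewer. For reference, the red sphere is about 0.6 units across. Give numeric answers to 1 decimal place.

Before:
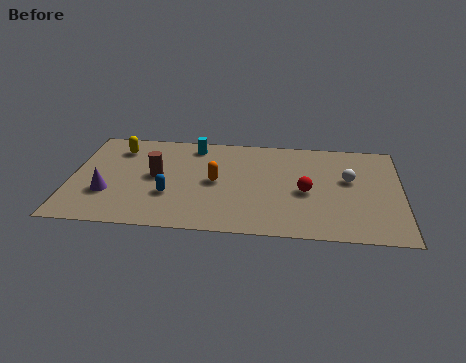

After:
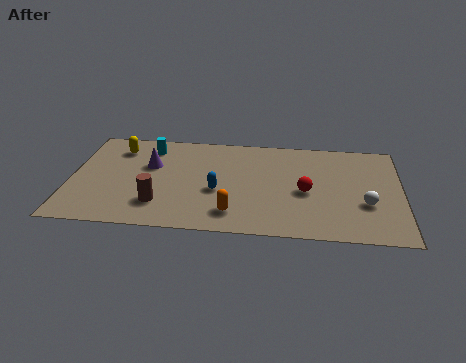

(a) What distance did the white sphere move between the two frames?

1.9

The white sphere was near (11.7, 4.5) before and (12.4, 2.7) after, so it travelled √(0.7² + 1.8²) ≈ 1.9 units.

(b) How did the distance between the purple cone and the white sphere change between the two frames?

-1.0

Before: roughly 10.3 units apart; after: 9.3. That's 1.0 units closer together.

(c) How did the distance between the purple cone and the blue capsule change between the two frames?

+0.8

They were about 2.6 units apart before and 3.4 after — 0.8 units further apart.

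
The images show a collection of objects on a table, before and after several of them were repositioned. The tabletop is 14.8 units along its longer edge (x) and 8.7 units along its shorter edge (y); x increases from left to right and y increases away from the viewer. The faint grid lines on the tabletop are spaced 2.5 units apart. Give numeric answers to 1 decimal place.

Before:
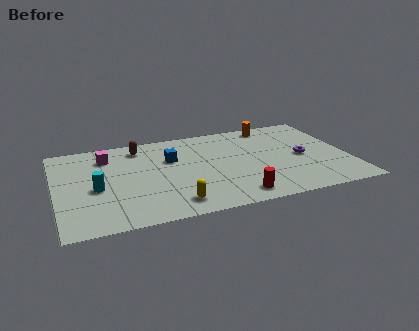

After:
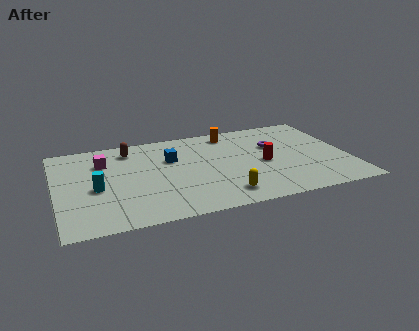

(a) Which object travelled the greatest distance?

the red cylinder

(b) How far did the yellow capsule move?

2.5

From (5.7, 1.4) to (8.2, 1.5), the yellow capsule covered √(2.5² + 0.1²) ≈ 2.5 units.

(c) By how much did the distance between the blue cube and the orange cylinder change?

-2.1

They were about 5.8 units apart before and 3.7 after — 2.1 units closer together.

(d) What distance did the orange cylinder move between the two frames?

2.2

From (11.3, 7.7) to (9.1, 7.5), the orange cylinder covered √(2.2² + 0.2²) ≈ 2.2 units.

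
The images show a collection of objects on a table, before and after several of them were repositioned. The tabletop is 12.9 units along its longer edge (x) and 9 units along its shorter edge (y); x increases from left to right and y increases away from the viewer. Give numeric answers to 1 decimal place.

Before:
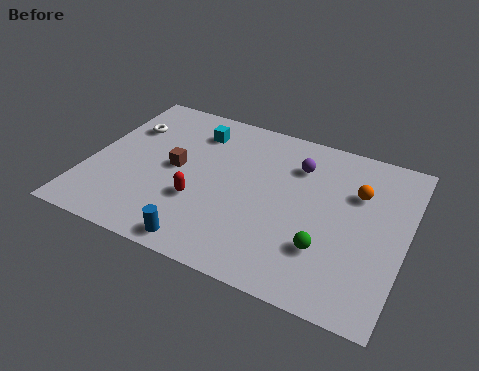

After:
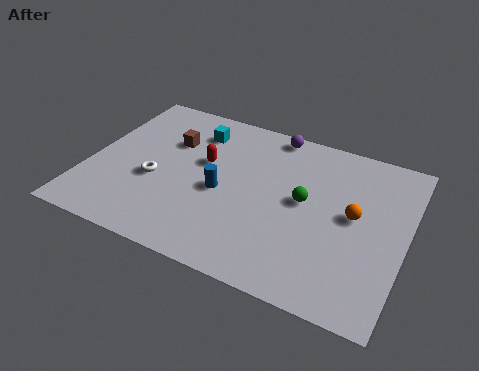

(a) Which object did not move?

the cyan cube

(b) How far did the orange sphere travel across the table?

1.3

From (10.8, 6.1) to (10.8, 4.8), the orange sphere covered √(0.0² + 1.3²) ≈ 1.3 units.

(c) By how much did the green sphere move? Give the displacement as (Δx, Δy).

(-1.1, 2.2)

From the two frames, the green sphere sits at roughly (9.9, 2.6) before and (8.8, 4.8) after.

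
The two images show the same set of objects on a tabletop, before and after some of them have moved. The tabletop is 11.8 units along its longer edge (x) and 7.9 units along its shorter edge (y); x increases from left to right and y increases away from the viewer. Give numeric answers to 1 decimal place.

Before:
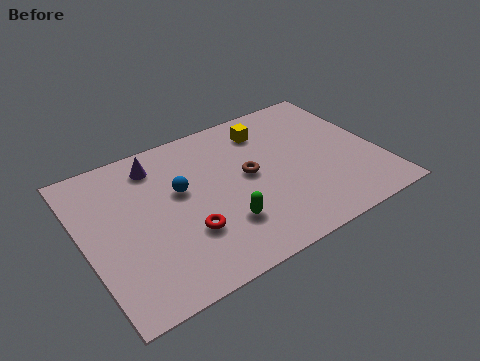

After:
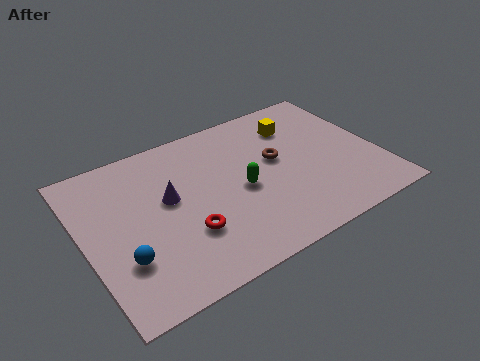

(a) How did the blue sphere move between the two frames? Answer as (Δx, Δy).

(-2.6, -2.3)

From the two frames, the blue sphere sits at roughly (3.9, 4.7) before and (1.3, 2.4) after.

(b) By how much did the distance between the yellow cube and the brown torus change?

-0.5

Before: roughly 2.4 units apart; after: 1.9. That's 0.5 units closer together.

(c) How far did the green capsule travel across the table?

1.7

From (5.2, 2.2) to (6.2, 3.6), the green capsule covered √(1.0² + 1.4²) ≈ 1.7 units.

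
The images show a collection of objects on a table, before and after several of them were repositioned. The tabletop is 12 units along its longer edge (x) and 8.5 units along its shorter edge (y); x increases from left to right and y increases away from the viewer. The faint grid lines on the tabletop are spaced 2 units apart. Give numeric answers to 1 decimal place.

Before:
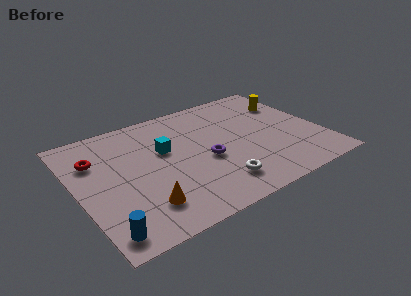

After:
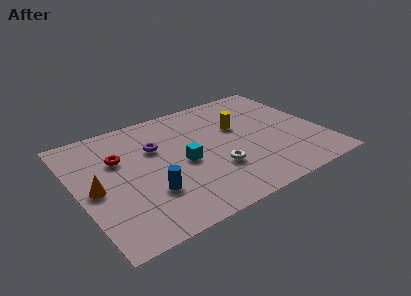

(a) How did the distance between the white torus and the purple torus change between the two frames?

+1.9

They were about 1.9 units apart before and 3.8 after — 1.9 units further apart.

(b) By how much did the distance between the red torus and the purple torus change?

-3.8

Before: roughly 5.6 units apart; after: 1.8. That's 3.8 units closer together.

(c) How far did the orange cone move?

2.9

From (2.8, 1.9) to (0.8, 4.0), the orange cone covered √(2.0² + 2.1²) ≈ 2.9 units.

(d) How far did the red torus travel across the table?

1.2

The red torus moved from about (1.1, 6.0) to (2.2, 5.6), a distance of √(1.1² + 0.4²) ≈ 1.2.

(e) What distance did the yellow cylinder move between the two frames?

2.9

From (10.9, 6.1) to (8.1, 5.3), the yellow cylinder covered √(2.8² + 0.8²) ≈ 2.9 units.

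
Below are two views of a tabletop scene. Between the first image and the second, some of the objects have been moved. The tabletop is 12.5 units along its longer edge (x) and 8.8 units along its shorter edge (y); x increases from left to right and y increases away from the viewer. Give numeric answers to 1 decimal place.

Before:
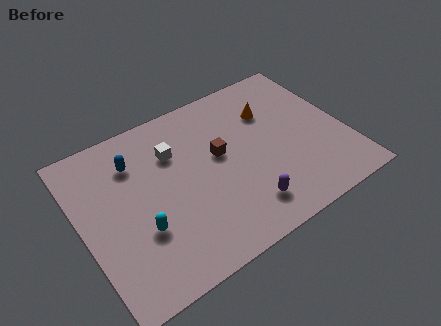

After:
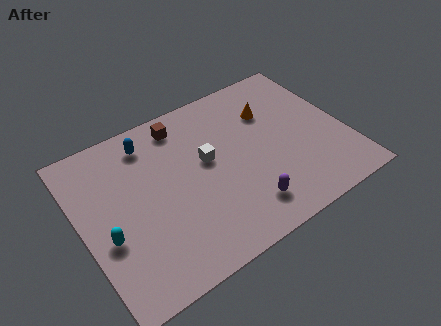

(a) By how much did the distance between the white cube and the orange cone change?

-1.2

Before: roughly 4.7 units apart; after: 3.5. That's 1.2 units closer together.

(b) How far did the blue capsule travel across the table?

1.1

The blue capsule was near (2.8, 6.6) before and (3.6, 7.3) after, so it travelled √(0.8² + 0.7²) ≈ 1.1 units.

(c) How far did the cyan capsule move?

1.6

The cyan capsule moved from about (2.5, 3.0) to (1.0, 3.4), a distance of √(1.5² + 0.4²) ≈ 1.6.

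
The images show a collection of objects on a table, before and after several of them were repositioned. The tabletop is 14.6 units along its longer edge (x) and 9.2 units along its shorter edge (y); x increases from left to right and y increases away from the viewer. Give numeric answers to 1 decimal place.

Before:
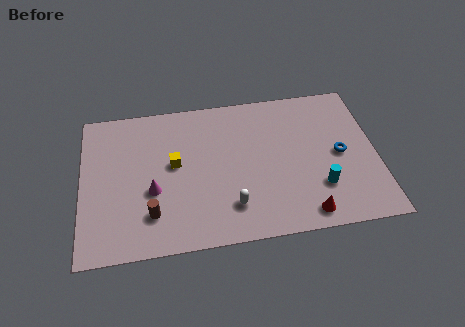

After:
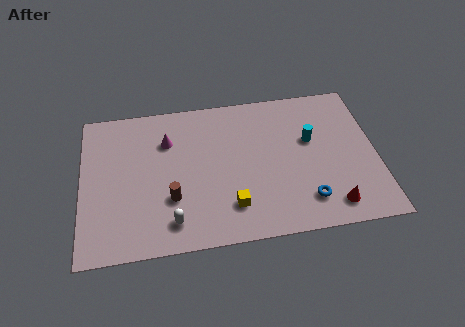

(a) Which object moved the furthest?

the yellow cube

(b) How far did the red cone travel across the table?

1.3

From (10.9, 1.1) to (12.2, 1.4), the red cone covered √(1.3² + 0.3²) ≈ 1.3 units.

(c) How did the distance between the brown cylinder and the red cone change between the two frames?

+0.4

They were about 7.6 units apart before and 8.0 after — 0.4 units further apart.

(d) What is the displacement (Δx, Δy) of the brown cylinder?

(1.0, 0.8)

From the two frames, the brown cylinder sits at roughly (3.4, 2.2) before and (4.4, 3.0) after.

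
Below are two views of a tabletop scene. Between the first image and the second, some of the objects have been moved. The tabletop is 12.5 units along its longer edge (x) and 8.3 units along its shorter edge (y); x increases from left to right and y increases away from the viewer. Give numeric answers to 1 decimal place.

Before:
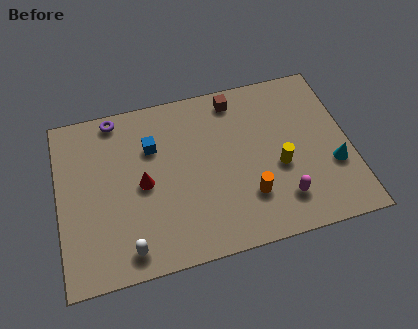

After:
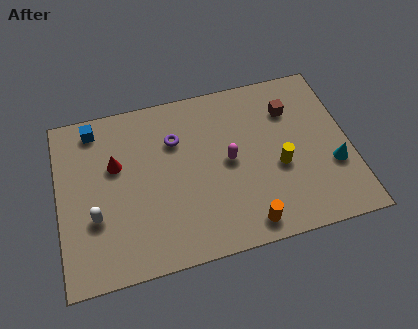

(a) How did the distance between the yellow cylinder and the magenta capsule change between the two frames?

+0.6

They were about 1.6 units apart before and 2.2 after — 0.6 units further apart.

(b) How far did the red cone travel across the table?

1.6

The red cone was near (3.6, 4.0) before and (2.5, 5.2) after, so it travelled √(1.1² + 1.2²) ≈ 1.6 units.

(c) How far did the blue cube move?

2.8

From (4.1, 5.7) to (1.7, 7.2), the blue cube covered √(2.4² + 1.5²) ≈ 2.8 units.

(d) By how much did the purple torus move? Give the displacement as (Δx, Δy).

(2.5, -1.7)

From the two frames, the purple torus sits at roughly (2.6, 7.5) before and (5.1, 5.8) after.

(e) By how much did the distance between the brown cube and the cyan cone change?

-2.2

They were about 5.8 units apart before and 3.6 after — 2.2 units closer together.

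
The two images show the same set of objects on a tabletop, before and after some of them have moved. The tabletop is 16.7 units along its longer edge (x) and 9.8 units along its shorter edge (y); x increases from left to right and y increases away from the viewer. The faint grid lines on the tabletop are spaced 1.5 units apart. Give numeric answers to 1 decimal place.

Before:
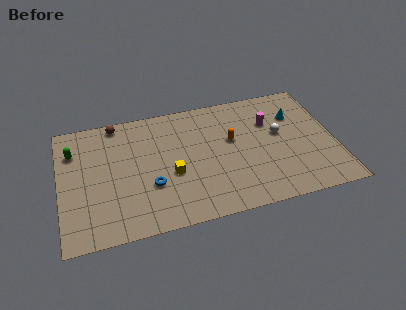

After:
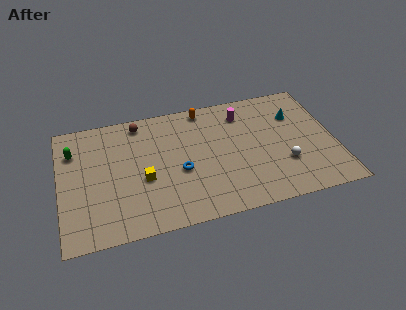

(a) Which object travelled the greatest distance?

the orange capsule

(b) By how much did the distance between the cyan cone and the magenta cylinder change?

+1.7

The distance was about 1.6 in the first image and 3.3 in the second, so they moved 1.7 units further apart.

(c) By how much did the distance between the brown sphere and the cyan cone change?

-1.4

Before: roughly 11.1 units apart; after: 9.7. That's 1.4 units closer together.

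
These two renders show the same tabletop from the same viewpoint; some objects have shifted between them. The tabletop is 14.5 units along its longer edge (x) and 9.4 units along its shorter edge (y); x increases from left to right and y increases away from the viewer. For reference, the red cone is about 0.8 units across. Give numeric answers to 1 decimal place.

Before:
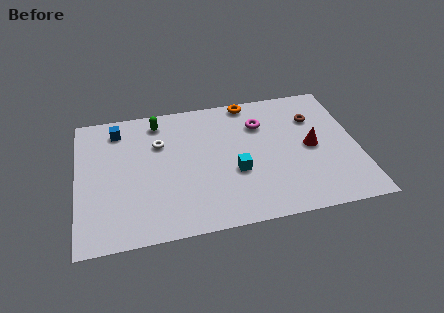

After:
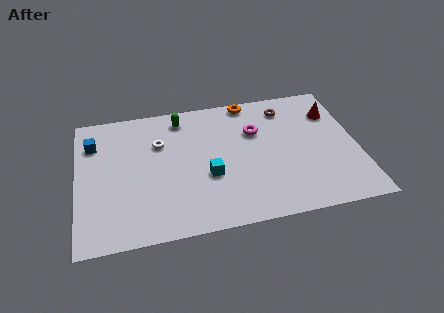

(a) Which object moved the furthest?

the red cone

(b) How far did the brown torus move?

1.7

The brown torus moved from about (12.4, 6.7) to (11.0, 7.7), a distance of √(1.4² + 1.0²) ≈ 1.7.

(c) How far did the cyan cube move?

1.4

From (8.1, 3.6) to (6.7, 3.6), the cyan cube covered √(1.4² + 0.0²) ≈ 1.4 units.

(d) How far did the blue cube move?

1.5

The blue cube was near (2.2, 7.8) before and (0.9, 7.0) after, so it travelled √(1.3² + 0.8²) ≈ 1.5 units.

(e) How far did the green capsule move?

1.2

The green capsule moved from about (4.3, 8.0) to (5.5, 8.0), a distance of √(1.2² + 0.0²) ≈ 1.2.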